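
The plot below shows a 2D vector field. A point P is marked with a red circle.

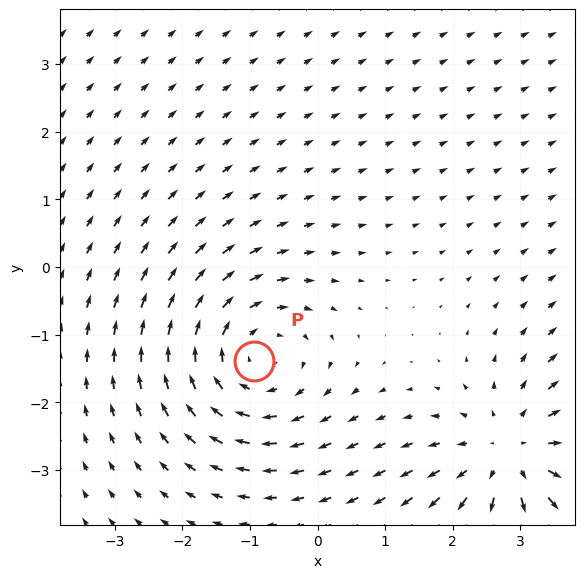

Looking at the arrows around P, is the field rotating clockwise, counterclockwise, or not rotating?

clockwise

Near P at (-0.9, -1.4) the arrows circulate clockwise. The curl (z-component) there is about -4; negative curl means clockwise rotation.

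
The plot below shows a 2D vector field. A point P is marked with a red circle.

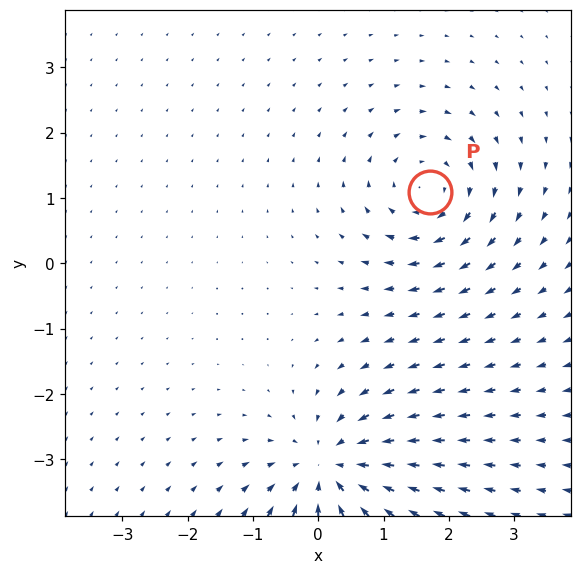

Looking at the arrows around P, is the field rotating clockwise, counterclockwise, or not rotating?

clockwise

Near P at (1.7, 1.1) the arrows circulate clockwise. The curl (z-component) there is about -3; negative curl means clockwise rotation.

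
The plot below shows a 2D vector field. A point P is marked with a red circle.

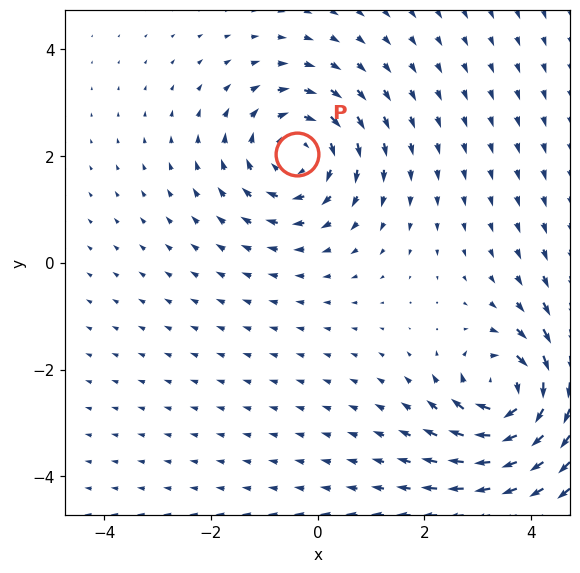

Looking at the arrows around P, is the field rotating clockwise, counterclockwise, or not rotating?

Near P at (-0.4, 2.0) the arrows circulate clockwise. The curl (z-component) there is about -3; negative curl means clockwise rotation.

clockwise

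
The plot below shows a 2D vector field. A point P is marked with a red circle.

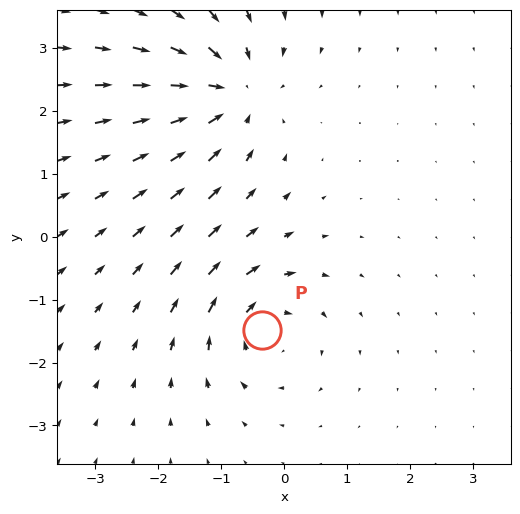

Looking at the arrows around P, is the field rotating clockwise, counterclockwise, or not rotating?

clockwise

Near P at (-0.3, -1.5) the arrows circulate clockwise. The curl (z-component) there is about -5; negative curl means clockwise rotation.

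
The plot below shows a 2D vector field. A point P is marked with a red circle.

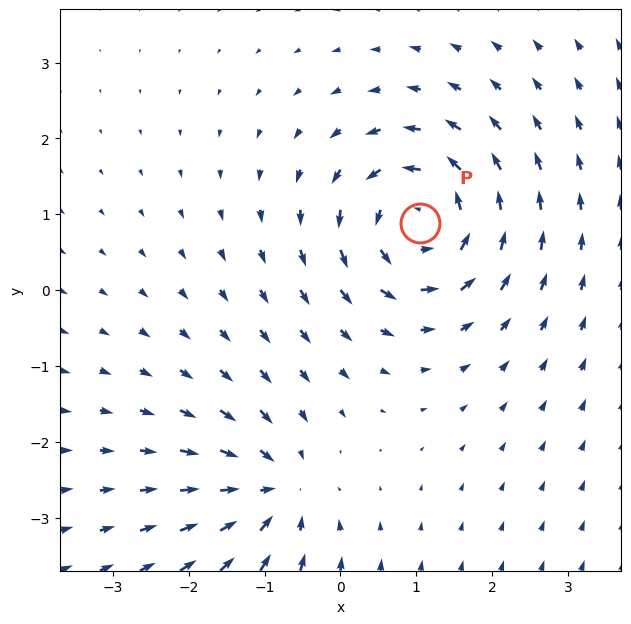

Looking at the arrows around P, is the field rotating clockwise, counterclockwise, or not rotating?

counterclockwise

Near P at (1.0, 0.9) the arrows circulate counterclockwise. The curl (z-component) there is about +5; positive curl means counterclockwise rotation.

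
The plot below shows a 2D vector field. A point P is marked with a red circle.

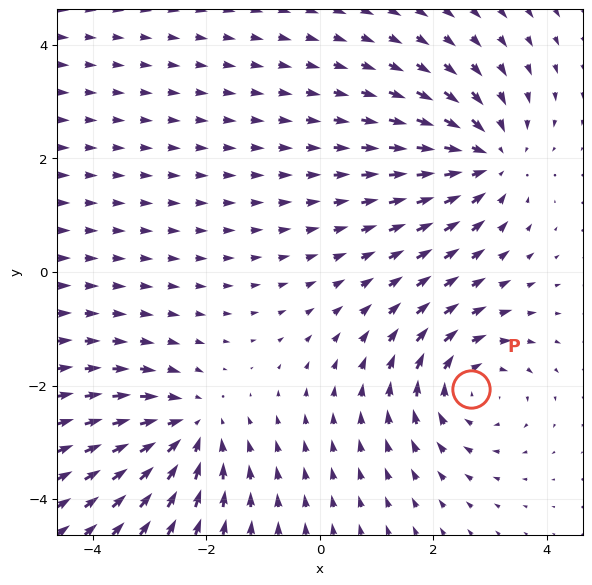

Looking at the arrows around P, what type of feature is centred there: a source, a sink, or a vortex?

At P (2.7, -2.1) the arrows circulate clockwise. Divergence ≈0, curl about -4 — near-zero divergence with nonzero curl is a vortex.

vortex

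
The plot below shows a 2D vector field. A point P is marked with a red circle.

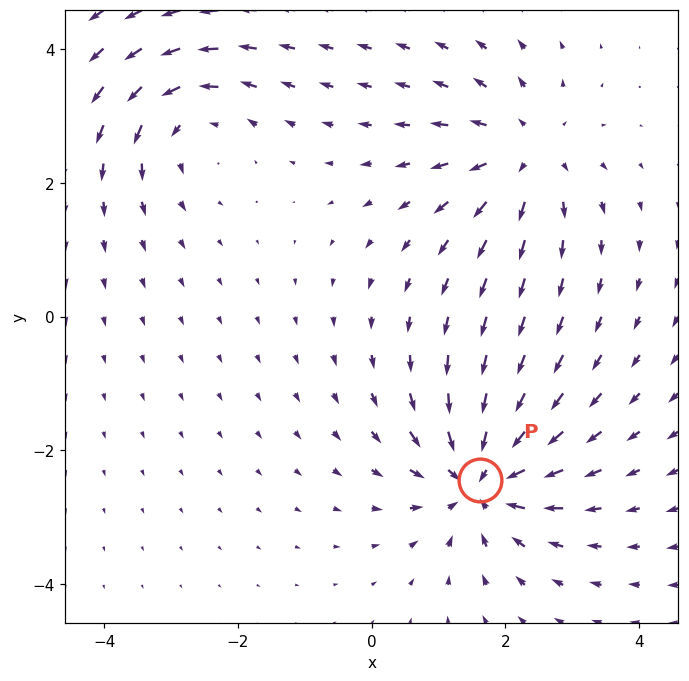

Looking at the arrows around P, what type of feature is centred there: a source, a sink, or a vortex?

At P (1.6, -2.4) the arrows converge inward. Divergence about -5, curl ≈0 — negative divergence with near-zero curl is a sink.

sink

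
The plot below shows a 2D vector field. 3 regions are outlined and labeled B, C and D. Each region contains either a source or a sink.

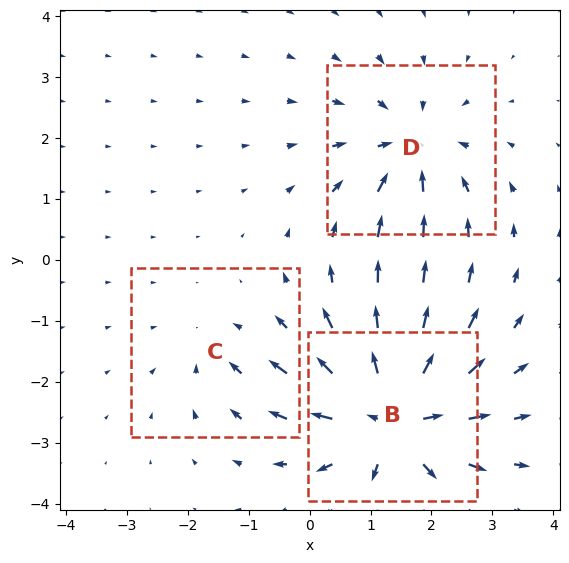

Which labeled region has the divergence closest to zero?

C

Divergence at each region's feature centre — B: about +6, C: about -2, D: about -4. Region C is closest to zero.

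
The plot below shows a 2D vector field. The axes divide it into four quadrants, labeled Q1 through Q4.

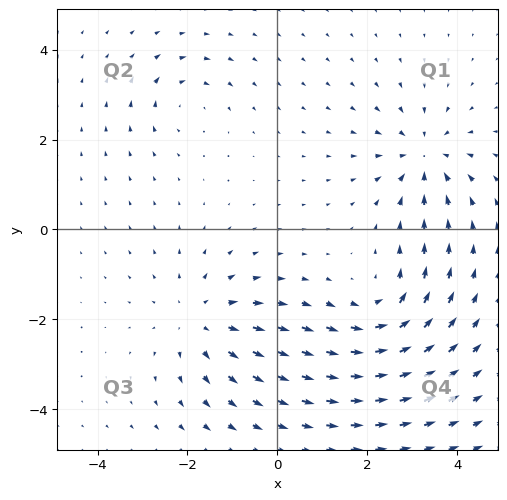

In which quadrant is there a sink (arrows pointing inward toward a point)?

The sink sits at approximately (3.3, 1.6), which lies in quadrant Q1. The divergence there is about -4, negative as expected for a sink.

Q1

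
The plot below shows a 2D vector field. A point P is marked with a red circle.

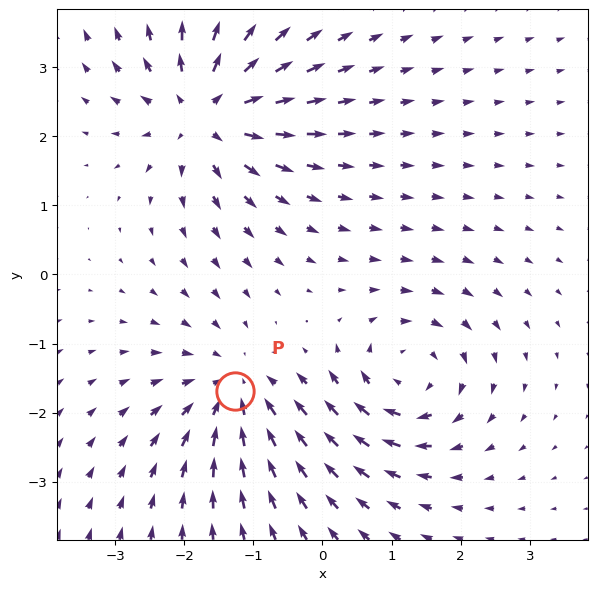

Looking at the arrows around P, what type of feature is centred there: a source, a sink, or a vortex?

sink

At P (-1.3, -1.7) the arrows converge inward. Divergence about -3, curl ≈0 — negative divergence with near-zero curl is a sink.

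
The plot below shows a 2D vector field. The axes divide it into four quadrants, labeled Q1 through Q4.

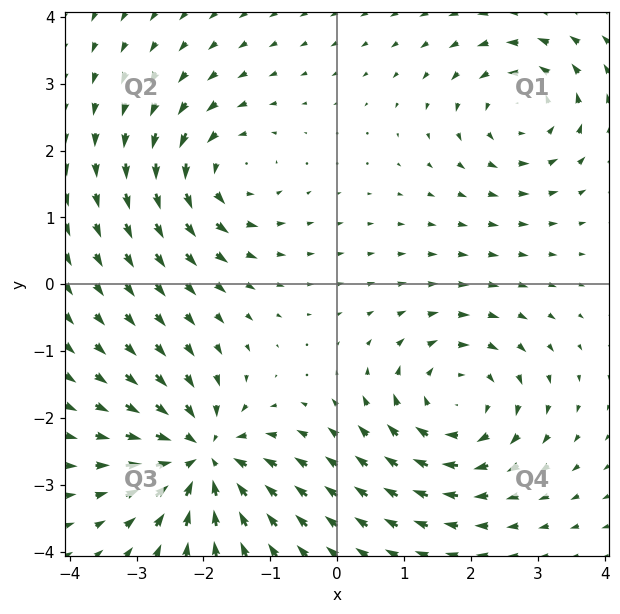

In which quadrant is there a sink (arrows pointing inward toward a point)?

The sink sits at approximately (-2.0, -2.6), which lies in quadrant Q3. The divergence there is about -7, negative as expected for a sink.

Q3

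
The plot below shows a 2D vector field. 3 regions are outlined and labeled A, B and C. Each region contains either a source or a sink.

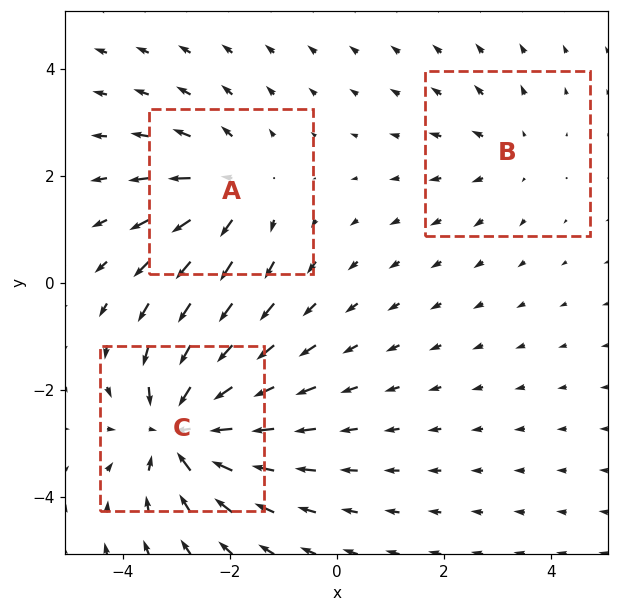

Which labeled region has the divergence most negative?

Divergence at each region's feature centre — A: about +3, B: about +2, C: about -5. Region C is most negative.

C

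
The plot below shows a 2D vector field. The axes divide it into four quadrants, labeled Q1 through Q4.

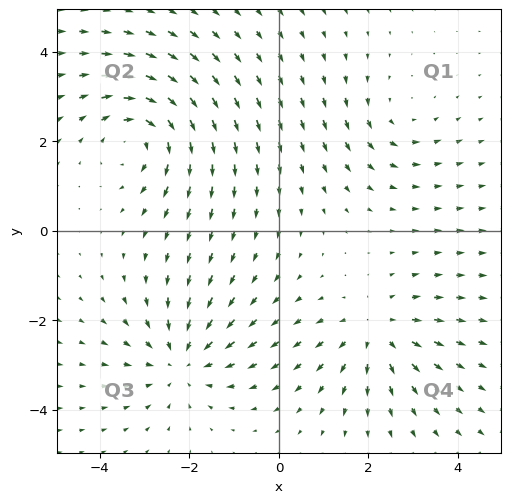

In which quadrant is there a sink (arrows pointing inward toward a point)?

The sink sits at approximately (-2.2, -2.9), which lies in quadrant Q3. The divergence there is about -4, negative as expected for a sink.

Q3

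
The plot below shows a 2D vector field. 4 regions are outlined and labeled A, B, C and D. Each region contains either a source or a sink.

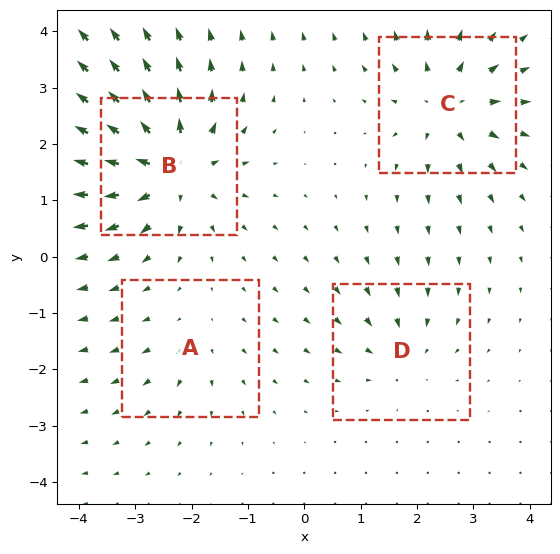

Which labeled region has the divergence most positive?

B

Divergence at each region's feature centre — A: about +2, B: about +7, C: about +6, D: about -3. Region B is most positive.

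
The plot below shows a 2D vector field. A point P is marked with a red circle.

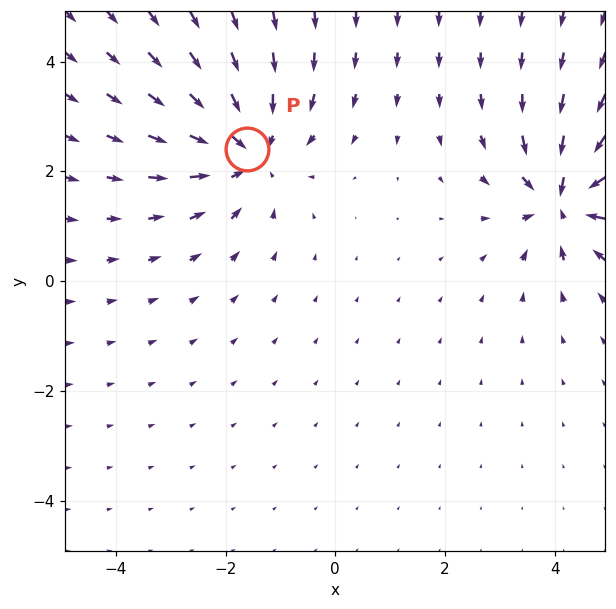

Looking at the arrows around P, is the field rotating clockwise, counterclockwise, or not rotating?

not rotating

Near P at (-1.6, 2.4) the arrows show no circulation. The curl there is ≈0.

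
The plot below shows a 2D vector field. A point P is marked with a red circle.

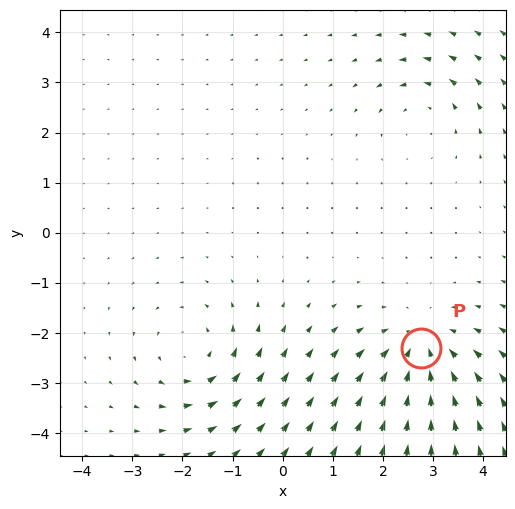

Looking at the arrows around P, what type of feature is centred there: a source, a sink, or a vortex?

At P (2.8, -2.3) the arrows converge inward. Divergence about -4, curl ≈0 — negative divergence with near-zero curl is a sink.

sink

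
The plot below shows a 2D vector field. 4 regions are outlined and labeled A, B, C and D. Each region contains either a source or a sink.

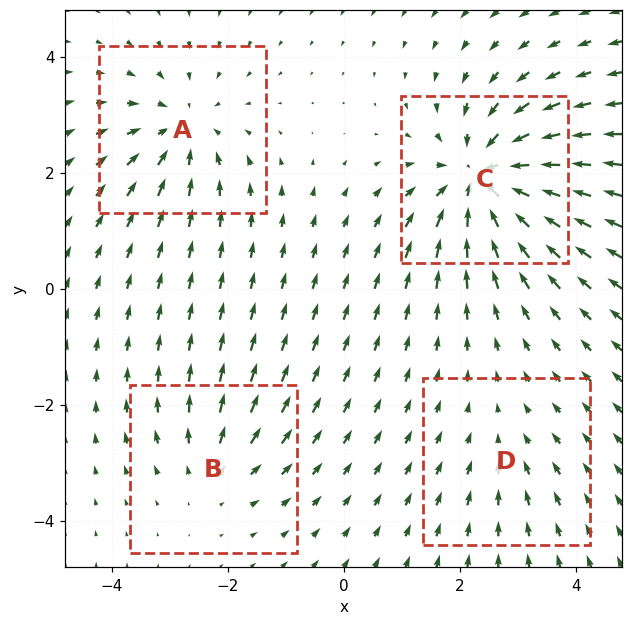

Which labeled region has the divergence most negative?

C

Divergence at each region's feature centre — A: about -5, B: about +3, C: about -8, D: about -2. Region C is most negative.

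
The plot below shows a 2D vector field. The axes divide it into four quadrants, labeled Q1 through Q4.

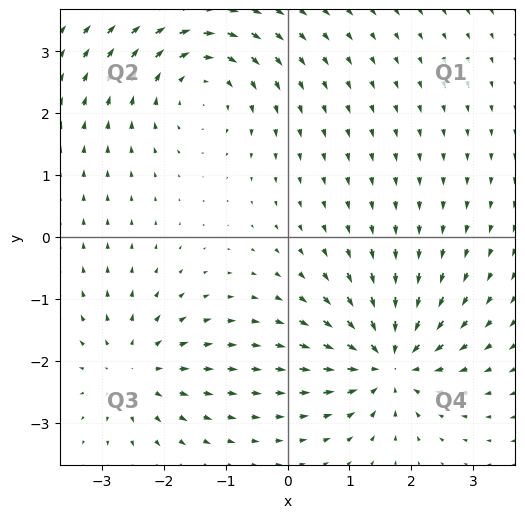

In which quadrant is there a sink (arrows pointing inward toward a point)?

The sink sits at approximately (1.6, -2.0), which lies in quadrant Q4. The divergence there is about -7, negative as expected for a sink.

Q4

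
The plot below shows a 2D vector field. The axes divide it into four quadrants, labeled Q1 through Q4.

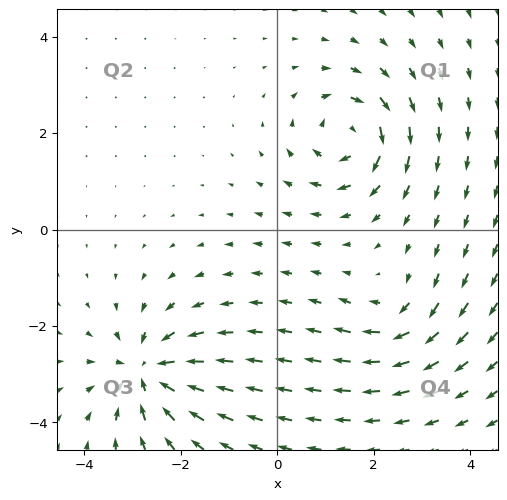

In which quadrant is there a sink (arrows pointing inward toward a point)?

Q3

The sink sits at approximately (-2.7, -3.0), which lies in quadrant Q3. The divergence there is about -5, negative as expected for a sink.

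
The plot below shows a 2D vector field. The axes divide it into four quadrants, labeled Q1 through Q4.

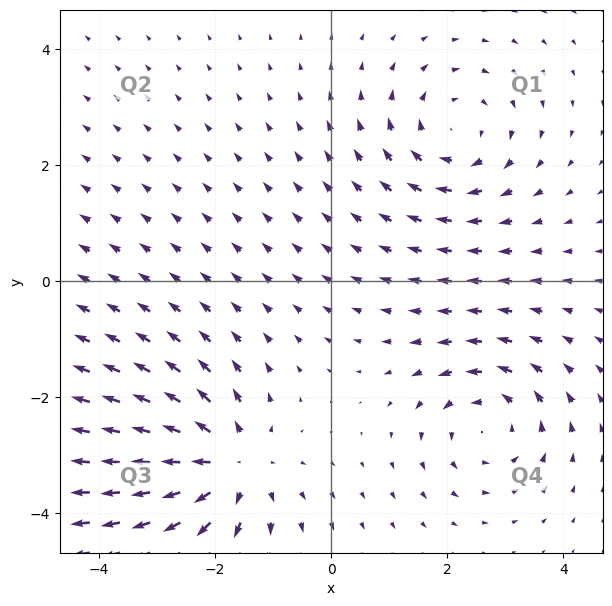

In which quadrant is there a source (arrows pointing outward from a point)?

The source sits at approximately (-1.7, -3.2), which lies in quadrant Q3. The divergence there is about +4, positive as expected for a source.

Q3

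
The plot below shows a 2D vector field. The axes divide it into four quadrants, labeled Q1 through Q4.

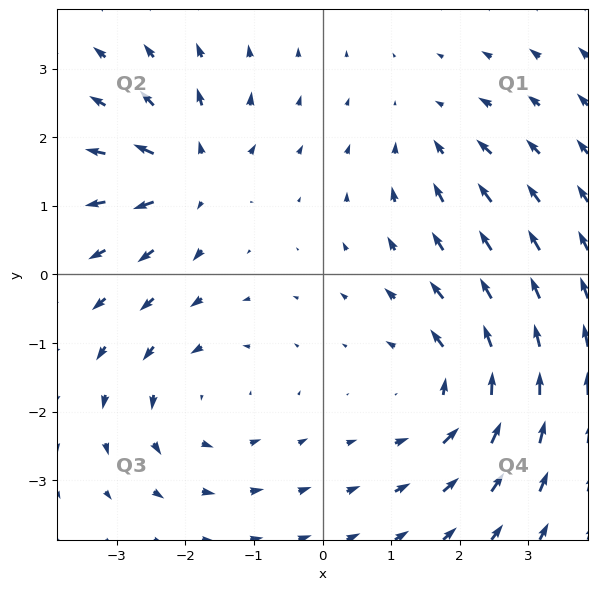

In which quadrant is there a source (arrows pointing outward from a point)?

Q2

The source sits at approximately (-1.9, 1.5), which lies in quadrant Q2. The divergence there is about +5, positive as expected for a source.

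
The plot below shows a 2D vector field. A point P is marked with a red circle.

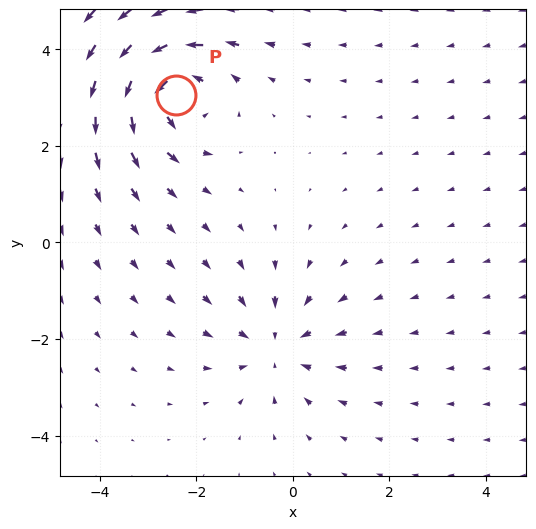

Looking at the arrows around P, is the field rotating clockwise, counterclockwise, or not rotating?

Near P at (-2.4, 3.1) the arrows circulate counterclockwise. The curl (z-component) there is about +5; positive curl means counterclockwise rotation.

counterclockwise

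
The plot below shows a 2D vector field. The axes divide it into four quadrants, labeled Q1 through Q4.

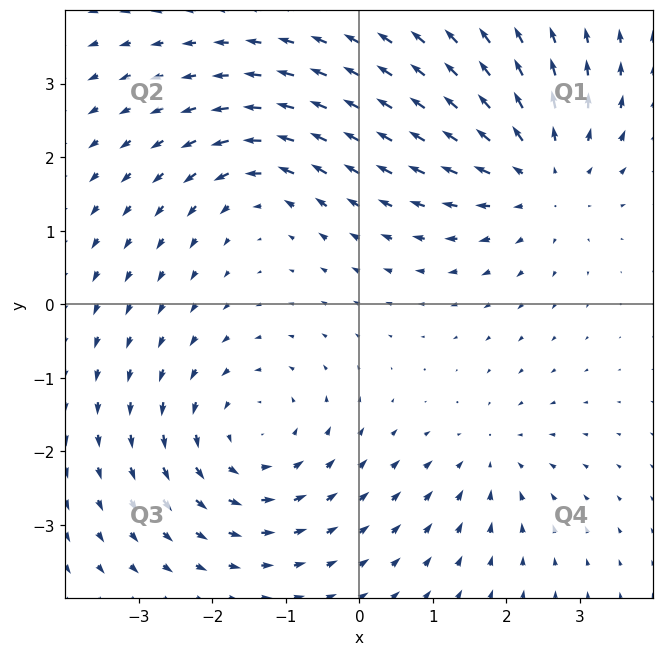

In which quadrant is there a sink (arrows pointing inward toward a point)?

Q4

The sink sits at approximately (1.8, -2.1), which lies in quadrant Q4. The divergence there is about -3, negative as expected for a sink.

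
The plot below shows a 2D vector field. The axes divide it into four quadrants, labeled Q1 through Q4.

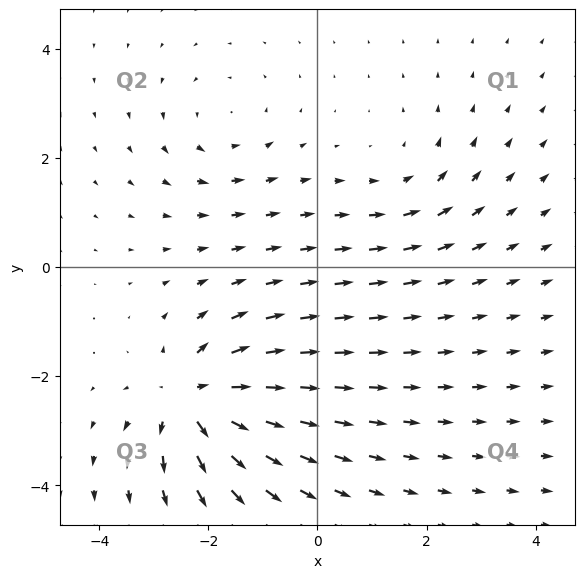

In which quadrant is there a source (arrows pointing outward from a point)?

The source sits at approximately (-2.3, -2.4), which lies in quadrant Q3. The divergence there is about +6, positive as expected for a source.

Q3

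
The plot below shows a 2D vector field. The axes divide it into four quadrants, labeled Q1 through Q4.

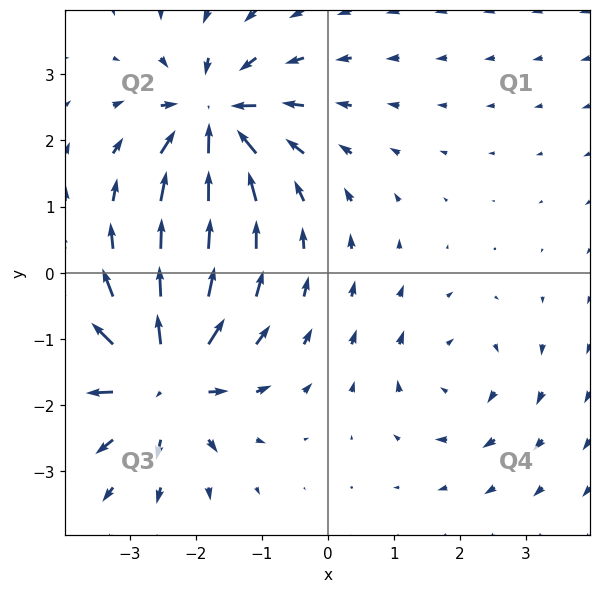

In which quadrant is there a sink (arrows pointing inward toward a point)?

The sink sits at approximately (-1.7, 2.3), which lies in quadrant Q2. The divergence there is about -7, negative as expected for a sink.

Q2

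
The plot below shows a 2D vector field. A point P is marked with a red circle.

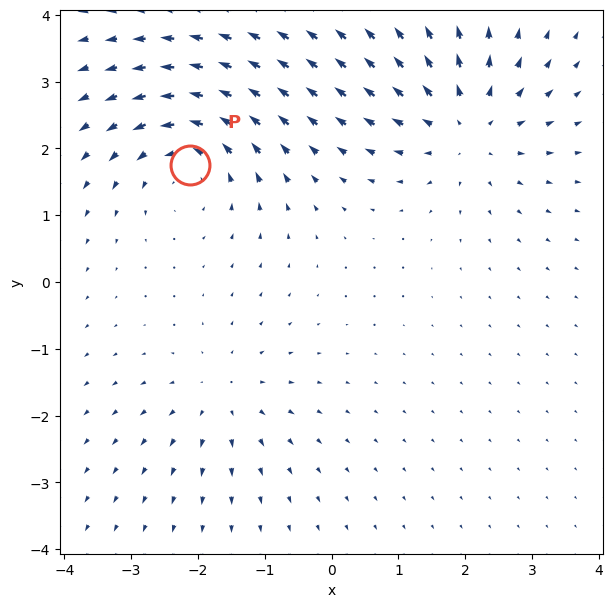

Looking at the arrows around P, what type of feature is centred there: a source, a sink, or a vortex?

At P (-2.1, 1.8) the arrows circulate counterclockwise. Divergence ≈0, curl about +5 — near-zero divergence with nonzero curl is a vortex.

vortex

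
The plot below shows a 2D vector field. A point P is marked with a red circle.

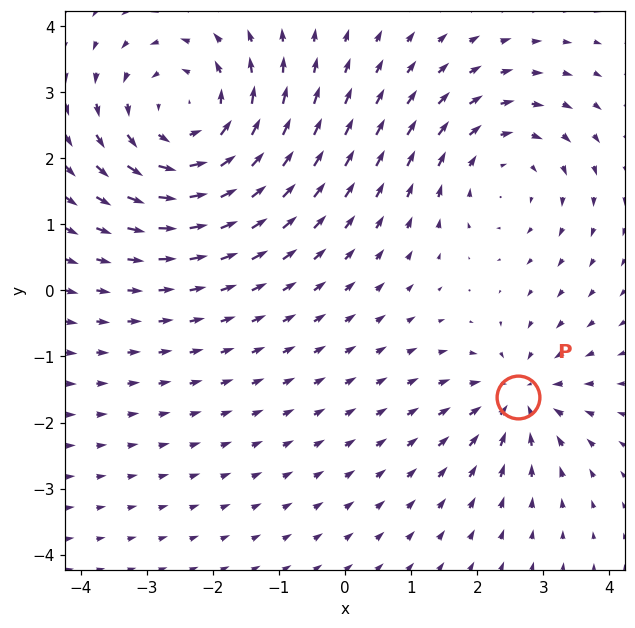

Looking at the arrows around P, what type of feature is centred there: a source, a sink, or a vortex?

At P (2.6, -1.6) the arrows converge inward. Divergence about -4, curl ≈0 — negative divergence with near-zero curl is a sink.

sink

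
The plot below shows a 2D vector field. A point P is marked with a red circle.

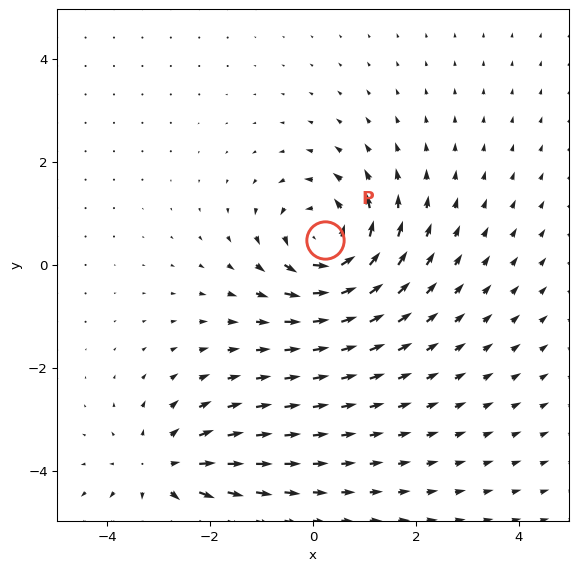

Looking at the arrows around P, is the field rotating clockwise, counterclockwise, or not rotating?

counterclockwise

Near P at (0.2, 0.5) the arrows circulate counterclockwise. The curl (z-component) there is about +5; positive curl means counterclockwise rotation.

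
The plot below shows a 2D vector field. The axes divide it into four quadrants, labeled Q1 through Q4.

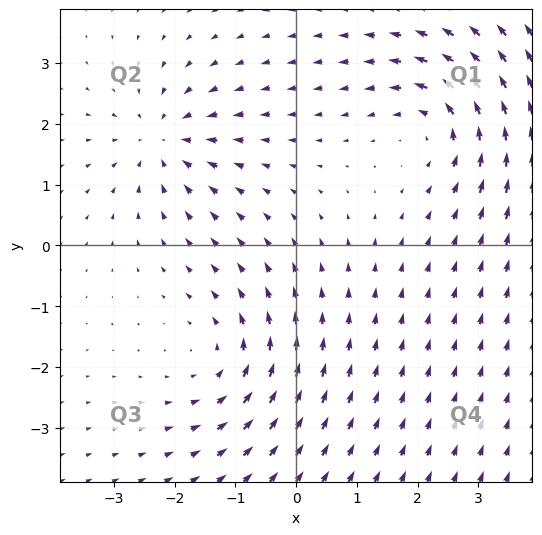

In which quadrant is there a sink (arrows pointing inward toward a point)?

The sink sits at approximately (-2.2, 1.7), which lies in quadrant Q2. The divergence there is about -4, negative as expected for a sink.

Q2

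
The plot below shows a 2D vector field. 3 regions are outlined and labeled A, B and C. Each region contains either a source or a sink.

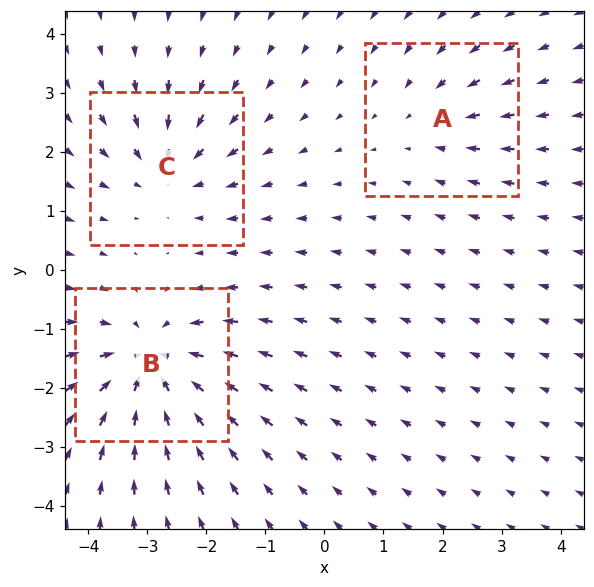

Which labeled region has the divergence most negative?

B

Divergence at each region's feature centre — A: about -2, B: about -5, C: about -3. Region B is most negative.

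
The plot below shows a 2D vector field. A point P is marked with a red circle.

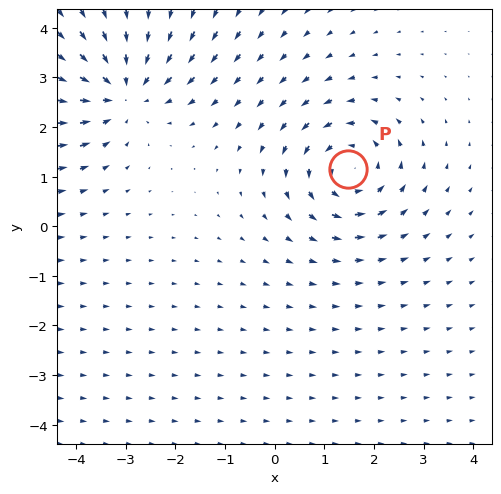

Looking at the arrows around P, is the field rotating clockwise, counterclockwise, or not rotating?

Near P at (1.5, 1.1) the arrows circulate counterclockwise. The curl (z-component) there is about +3; positive curl means counterclockwise rotation.

counterclockwise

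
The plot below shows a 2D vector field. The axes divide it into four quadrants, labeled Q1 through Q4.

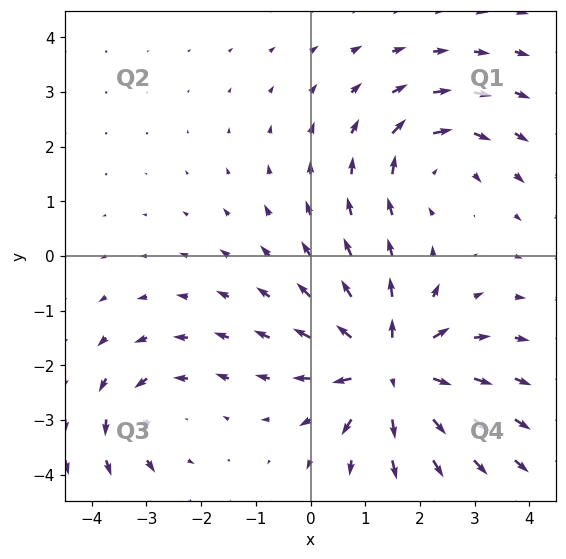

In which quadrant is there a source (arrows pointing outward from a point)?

Q4

The source sits at approximately (1.5, -2.0), which lies in quadrant Q4. The divergence there is about +5, positive as expected for a source.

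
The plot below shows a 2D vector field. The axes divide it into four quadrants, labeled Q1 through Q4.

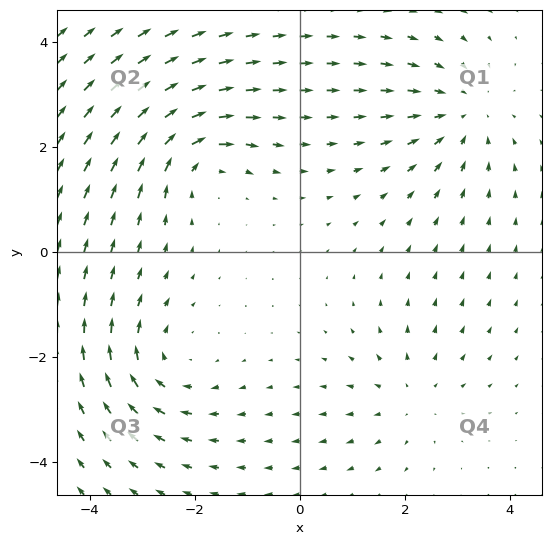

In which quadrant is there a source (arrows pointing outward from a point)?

Q4

The source sits at approximately (2.1, -2.7), which lies in quadrant Q4. The divergence there is about +3, positive as expected for a source.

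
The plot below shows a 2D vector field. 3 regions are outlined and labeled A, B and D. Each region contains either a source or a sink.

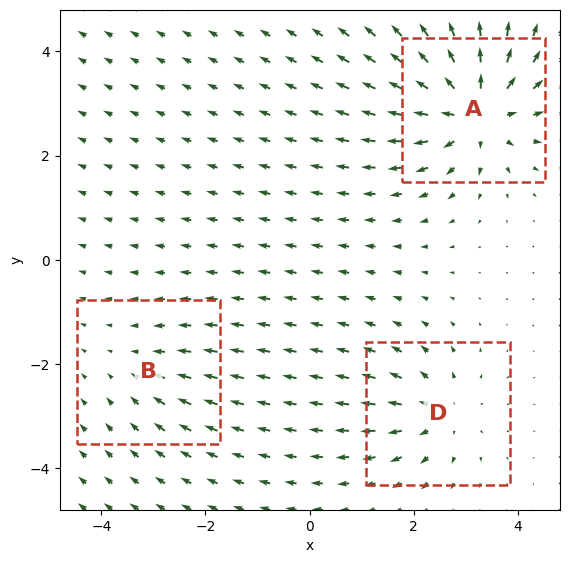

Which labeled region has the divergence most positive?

A

Divergence at each region's feature centre — A: about +6, B: about -2, D: about +4. Region A is most positive.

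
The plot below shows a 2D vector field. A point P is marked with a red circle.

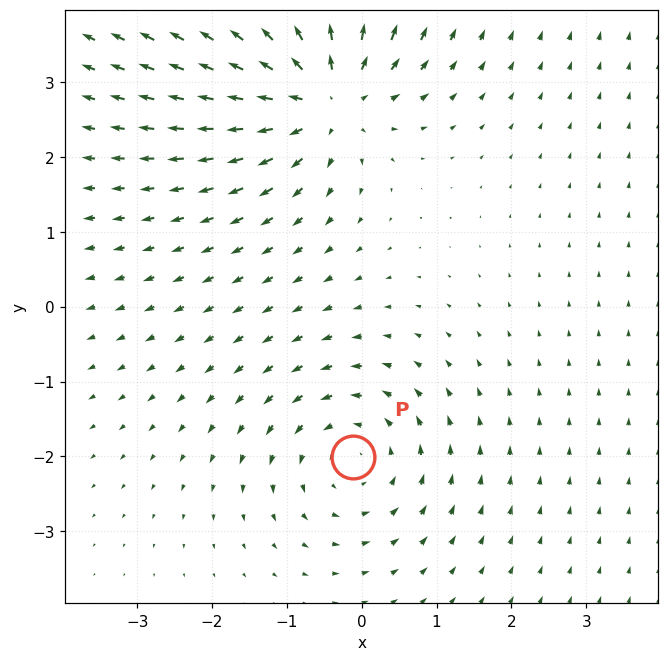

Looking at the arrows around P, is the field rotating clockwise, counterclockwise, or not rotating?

Near P at (-0.1, -2.0) the arrows circulate counterclockwise. The curl (z-component) there is about +4; positive curl means counterclockwise rotation.

counterclockwise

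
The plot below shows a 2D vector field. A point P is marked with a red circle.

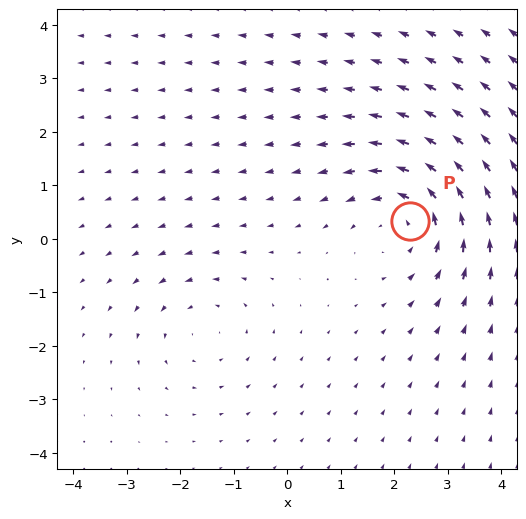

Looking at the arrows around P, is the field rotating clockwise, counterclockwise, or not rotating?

counterclockwise

Near P at (2.3, 0.3) the arrows circulate counterclockwise. The curl (z-component) there is about +4; positive curl means counterclockwise rotation.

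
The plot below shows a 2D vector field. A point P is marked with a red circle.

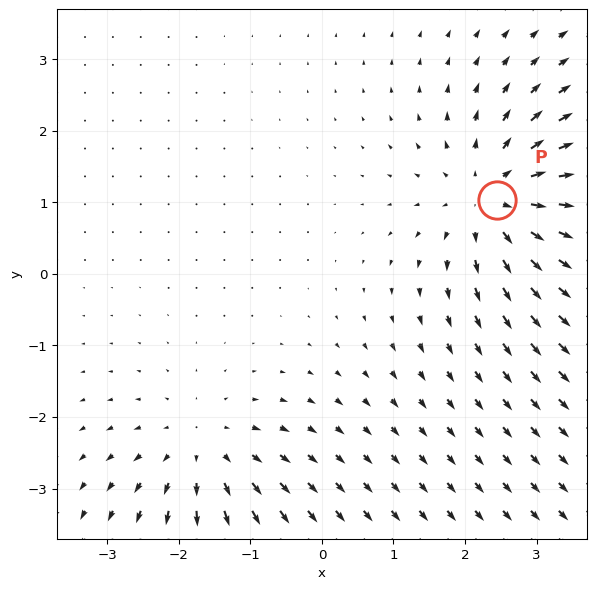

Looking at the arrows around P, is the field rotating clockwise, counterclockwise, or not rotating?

not rotating

Near P at (2.5, 1.0) the arrows show no circulation. The curl there is ≈0.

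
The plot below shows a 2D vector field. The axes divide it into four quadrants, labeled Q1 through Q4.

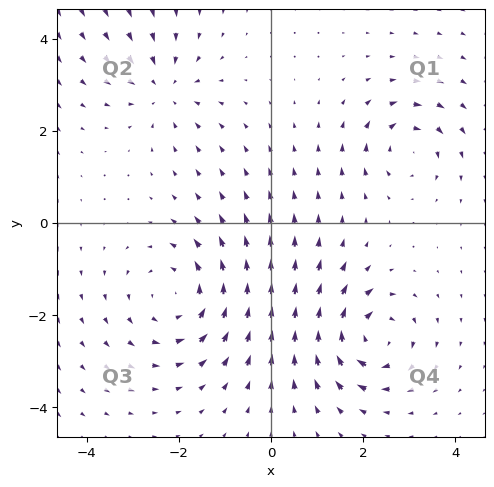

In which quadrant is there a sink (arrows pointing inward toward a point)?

The sink sits at approximately (-2.3, 2.9), which lies in quadrant Q2. The divergence there is about -4, negative as expected for a sink.

Q2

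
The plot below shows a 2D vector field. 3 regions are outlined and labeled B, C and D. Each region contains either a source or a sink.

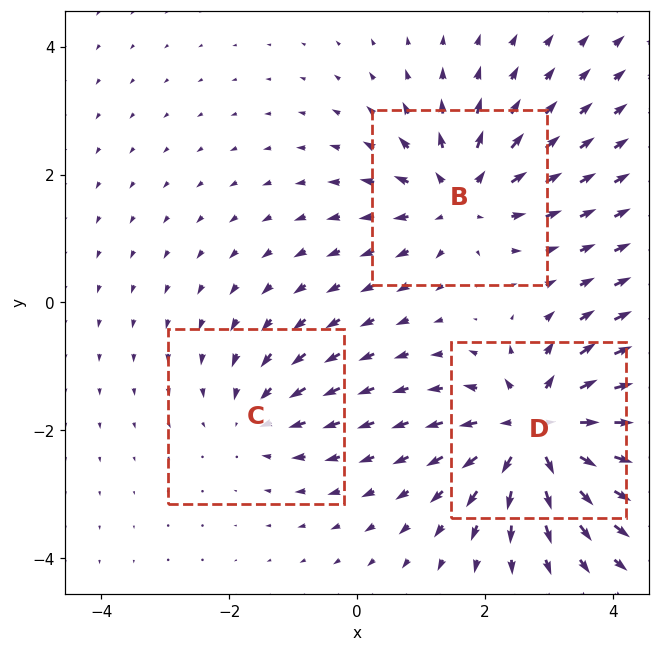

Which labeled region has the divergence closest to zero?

C

Divergence at each region's feature centre — B: about +4, C: about -2, D: about +5. Region C is closest to zero.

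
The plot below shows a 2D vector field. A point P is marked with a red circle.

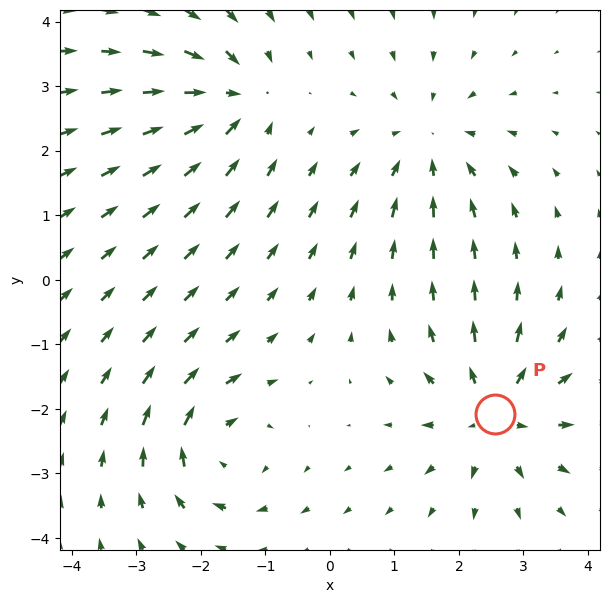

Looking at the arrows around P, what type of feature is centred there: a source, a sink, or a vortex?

At P (2.6, -2.1) the arrows spread outward. Divergence about +4, curl ≈0 — positive divergence with near-zero curl is a source.

source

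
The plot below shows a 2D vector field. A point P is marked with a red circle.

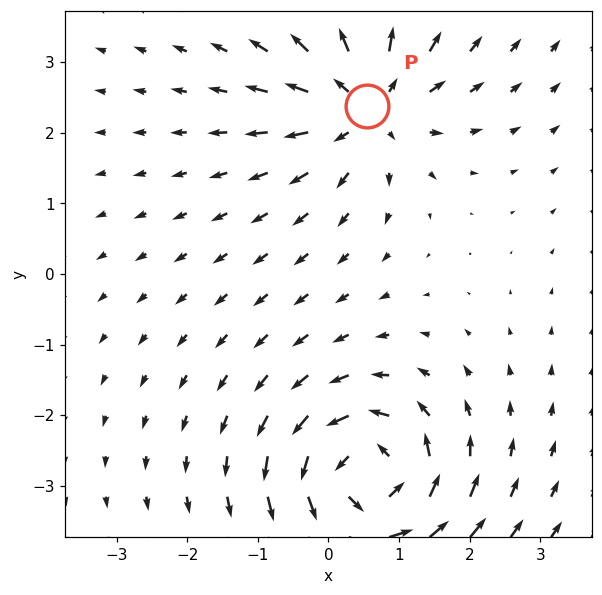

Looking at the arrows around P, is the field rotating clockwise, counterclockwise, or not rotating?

Near P at (0.5, 2.4) the arrows show no circulation. The curl there is ≈0.

not rotating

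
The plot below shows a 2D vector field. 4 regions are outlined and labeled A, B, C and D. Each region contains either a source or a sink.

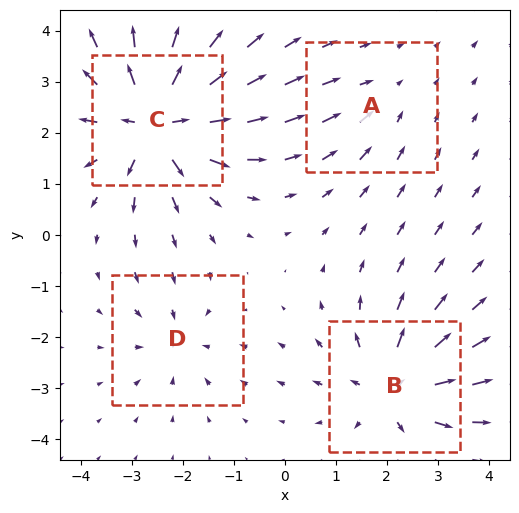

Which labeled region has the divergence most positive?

C

Divergence at each region's feature centre — A: about -2, B: about +5, C: about +8, D: about -3. Region C is most positive.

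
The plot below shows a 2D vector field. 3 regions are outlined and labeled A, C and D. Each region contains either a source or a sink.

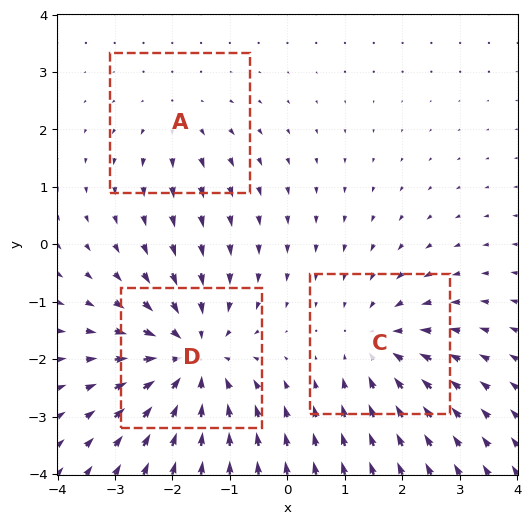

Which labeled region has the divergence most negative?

Divergence at each region's feature centre — A: about +2, C: about -3, D: about -4. Region D is most negative.

D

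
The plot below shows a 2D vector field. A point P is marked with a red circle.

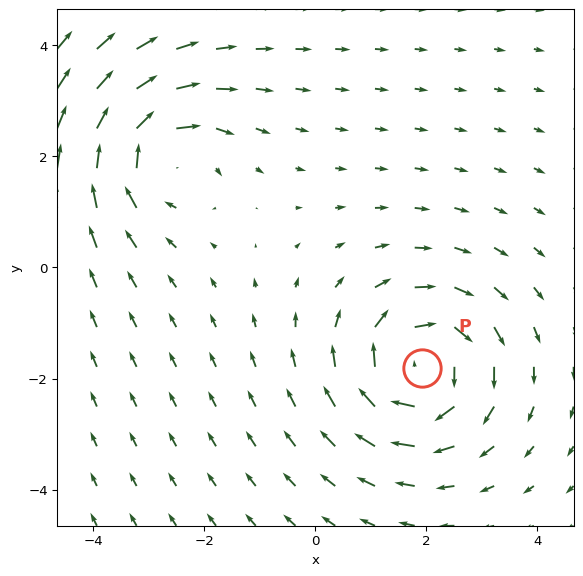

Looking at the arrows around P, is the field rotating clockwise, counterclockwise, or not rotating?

clockwise

Near P at (1.9, -1.8) the arrows circulate clockwise. The curl (z-component) there is about -4; negative curl means clockwise rotation.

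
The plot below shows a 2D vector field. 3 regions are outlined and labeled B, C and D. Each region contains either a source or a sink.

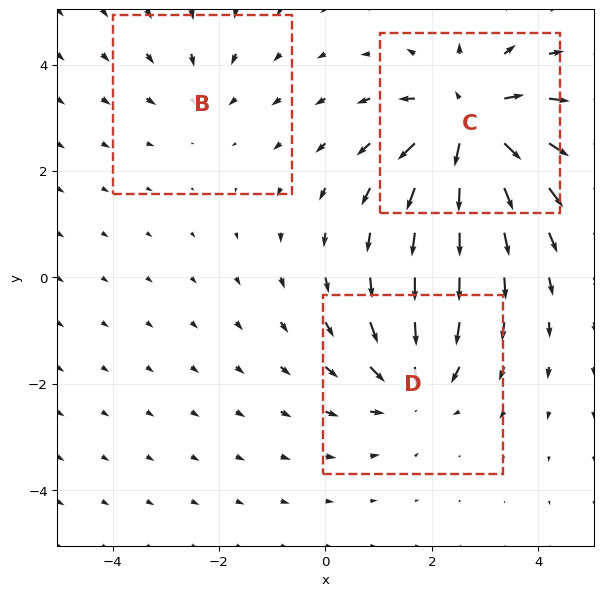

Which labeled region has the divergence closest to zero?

B

Divergence at each region's feature centre — B: about -2, C: about +6, D: about -4. Region B is closest to zero.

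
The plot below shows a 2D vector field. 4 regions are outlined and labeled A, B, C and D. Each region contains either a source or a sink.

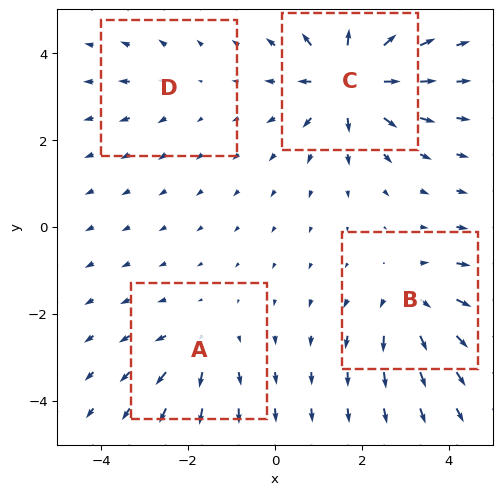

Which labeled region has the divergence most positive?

C

Divergence at each region's feature centre — A: about +4, B: about +5, C: about +8, D: about +2. Region C is most positive.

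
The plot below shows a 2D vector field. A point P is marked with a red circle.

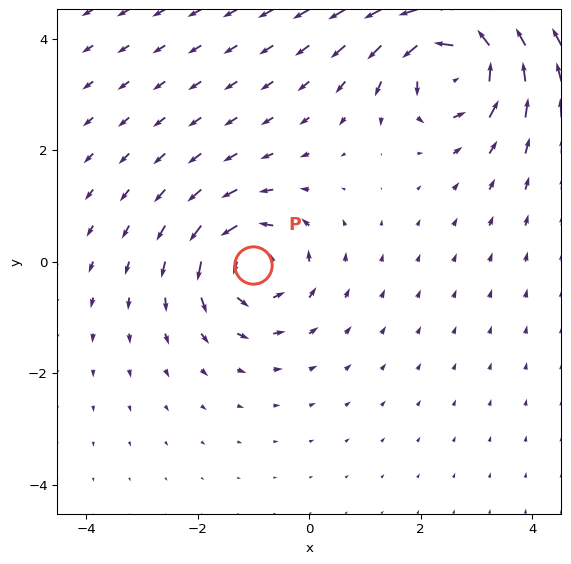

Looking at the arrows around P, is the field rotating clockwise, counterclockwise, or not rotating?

Near P at (-1.0, -0.1) the arrows circulate counterclockwise. The curl (z-component) there is about +4; positive curl means counterclockwise rotation.

counterclockwise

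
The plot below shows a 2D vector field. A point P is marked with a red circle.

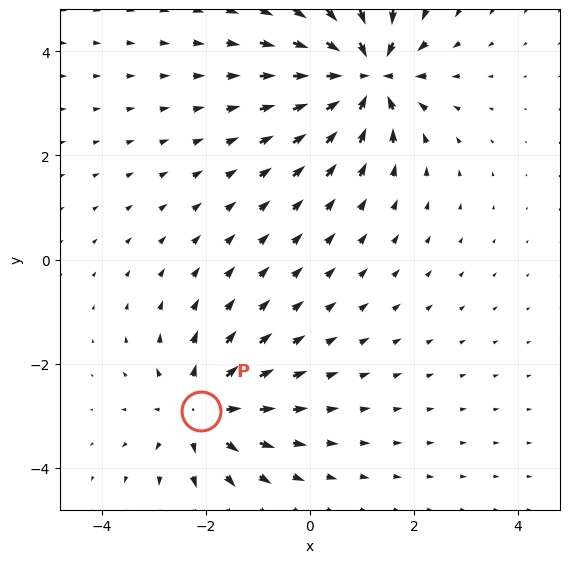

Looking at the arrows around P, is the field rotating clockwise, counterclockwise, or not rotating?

Near P at (-2.1, -2.9) the arrows show no circulation. The curl there is ≈0.

not rotating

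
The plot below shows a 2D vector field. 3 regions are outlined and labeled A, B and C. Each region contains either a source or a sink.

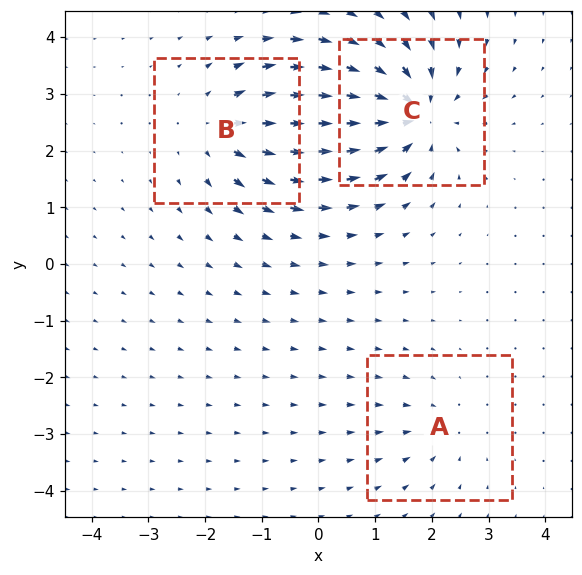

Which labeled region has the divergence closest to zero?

A

Divergence at each region's feature centre — A: about -2, B: about +4, C: about -6. Region A is closest to zero.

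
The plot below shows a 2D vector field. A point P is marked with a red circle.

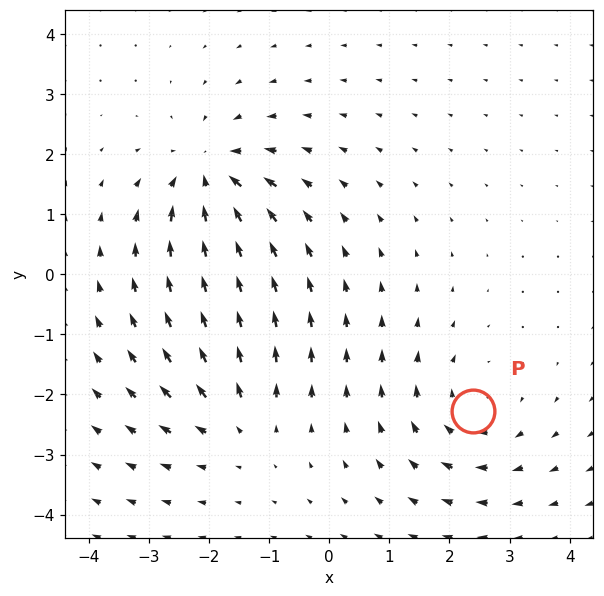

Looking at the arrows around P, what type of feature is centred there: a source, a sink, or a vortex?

At P (2.4, -2.3) the arrows circulate clockwise. Divergence ≈0, curl about -3 — near-zero divergence with nonzero curl is a vortex.

vortex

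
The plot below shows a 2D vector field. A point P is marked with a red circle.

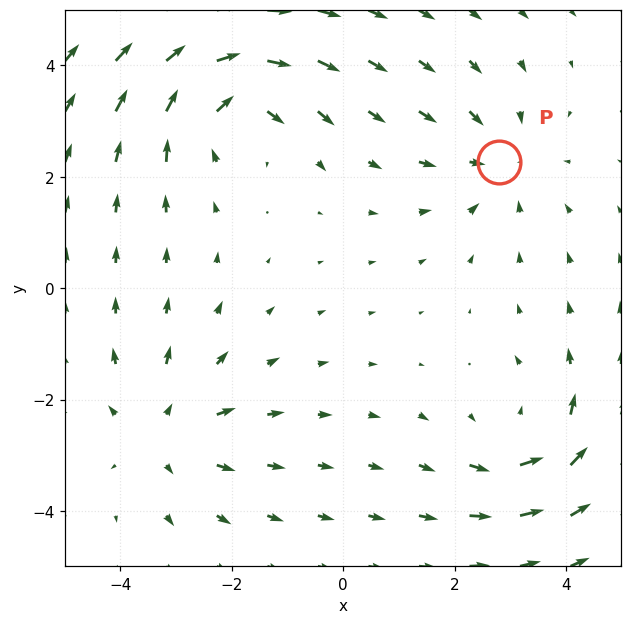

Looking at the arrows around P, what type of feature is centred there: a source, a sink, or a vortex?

At P (2.8, 2.3) the arrows converge inward. Divergence about -3, curl ≈0 — negative divergence with near-zero curl is a sink.

sink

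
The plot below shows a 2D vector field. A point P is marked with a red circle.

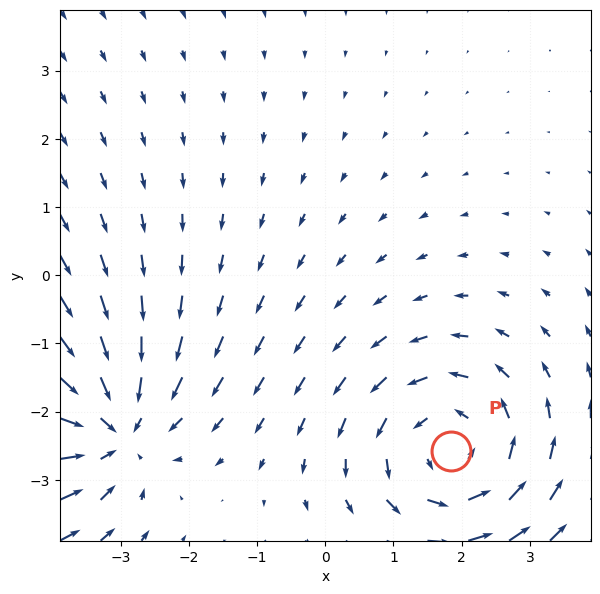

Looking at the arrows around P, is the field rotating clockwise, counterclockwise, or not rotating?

Near P at (1.8, -2.6) the arrows circulate counterclockwise. The curl (z-component) there is about +3; positive curl means counterclockwise rotation.

counterclockwise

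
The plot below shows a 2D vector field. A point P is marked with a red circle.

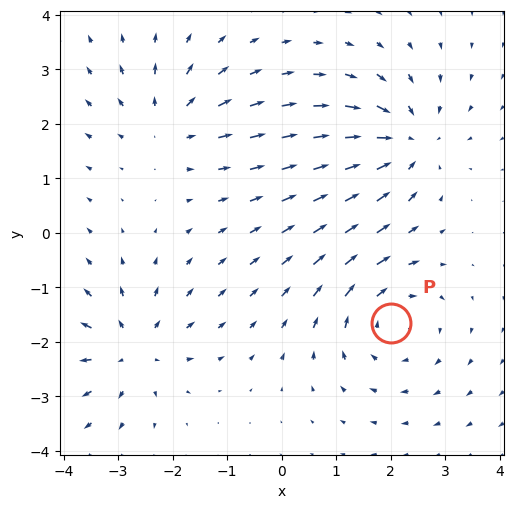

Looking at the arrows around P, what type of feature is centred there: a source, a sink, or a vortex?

vortex

At P (2.0, -1.7) the arrows circulate clockwise. Divergence ≈0, curl about -4 — near-zero divergence with nonzero curl is a vortex.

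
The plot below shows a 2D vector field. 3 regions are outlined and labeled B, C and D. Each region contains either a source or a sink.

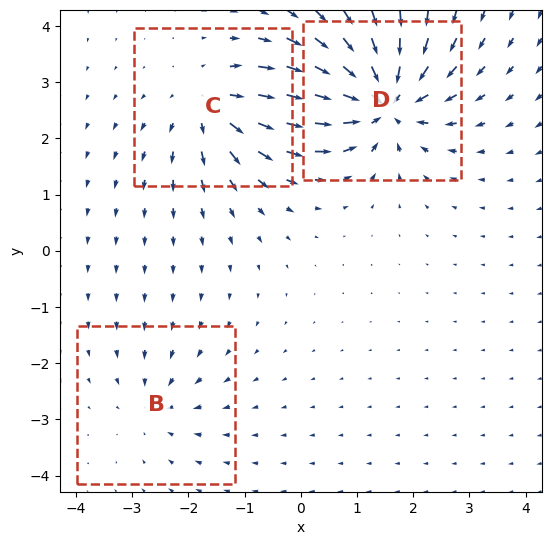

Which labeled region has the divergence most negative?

D

Divergence at each region's feature centre — B: about -2, C: about +4, D: about -6. Region D is most negative.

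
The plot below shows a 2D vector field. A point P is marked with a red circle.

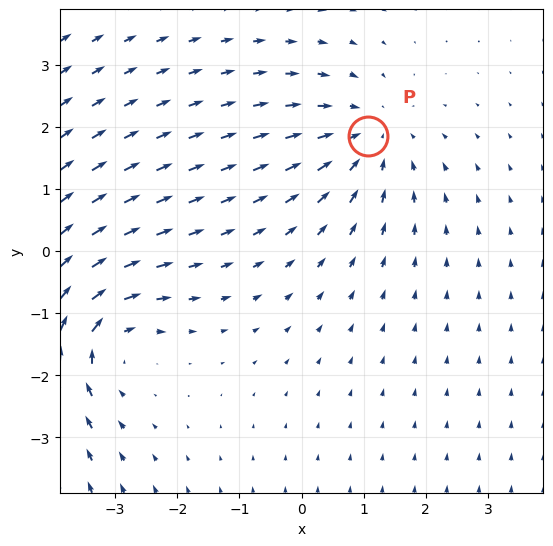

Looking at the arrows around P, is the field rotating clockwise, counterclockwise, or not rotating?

Near P at (1.1, 1.8) the arrows show no circulation. The curl there is ≈0.

not rotating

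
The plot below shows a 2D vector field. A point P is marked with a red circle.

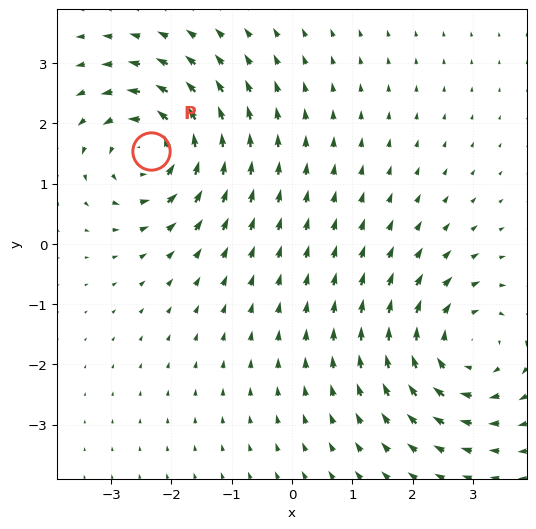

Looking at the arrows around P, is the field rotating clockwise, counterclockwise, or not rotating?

Near P at (-2.3, 1.5) the arrows circulate counterclockwise. The curl (z-component) there is about +4; positive curl means counterclockwise rotation.

counterclockwise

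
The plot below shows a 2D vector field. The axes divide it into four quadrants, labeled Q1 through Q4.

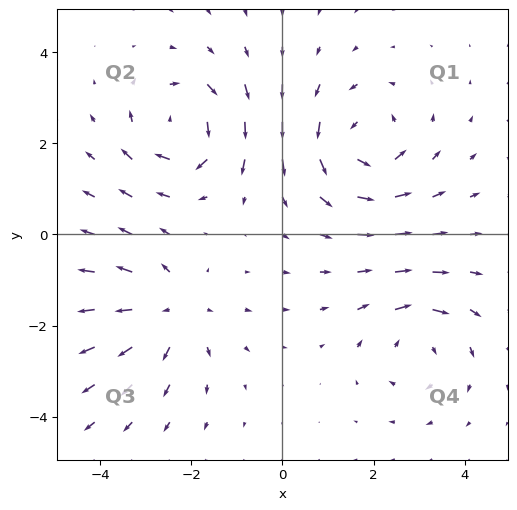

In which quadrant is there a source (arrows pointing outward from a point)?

Q3

The source sits at approximately (-2.4, -1.7), which lies in quadrant Q3. The divergence there is about +4, positive as expected for a source.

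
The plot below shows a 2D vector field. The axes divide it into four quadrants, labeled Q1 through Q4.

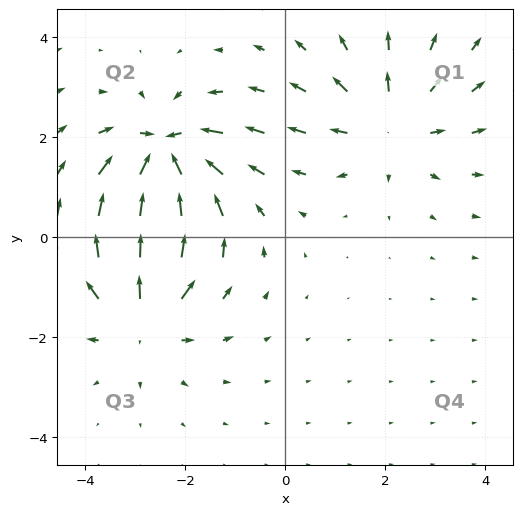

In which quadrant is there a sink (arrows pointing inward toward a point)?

Q2

The sink sits at approximately (-2.4, 1.7), which lies in quadrant Q2. The divergence there is about -6, negative as expected for a sink.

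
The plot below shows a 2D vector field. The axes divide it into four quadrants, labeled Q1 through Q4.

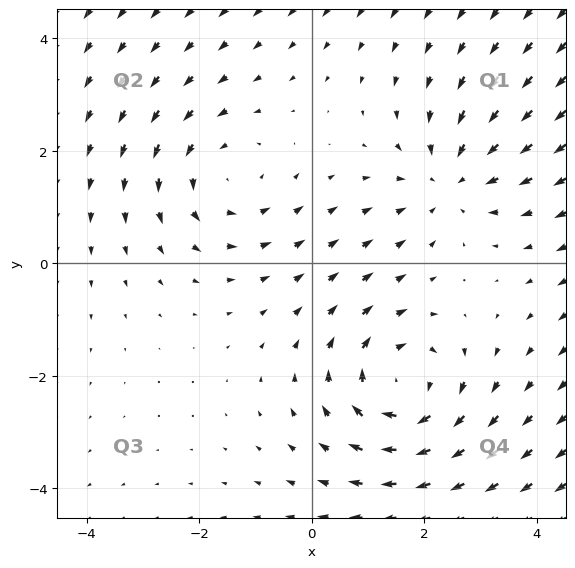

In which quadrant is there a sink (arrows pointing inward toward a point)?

Q1

The sink sits at approximately (2.5, 1.5), which lies in quadrant Q1. The divergence there is about -2, negative as expected for a sink.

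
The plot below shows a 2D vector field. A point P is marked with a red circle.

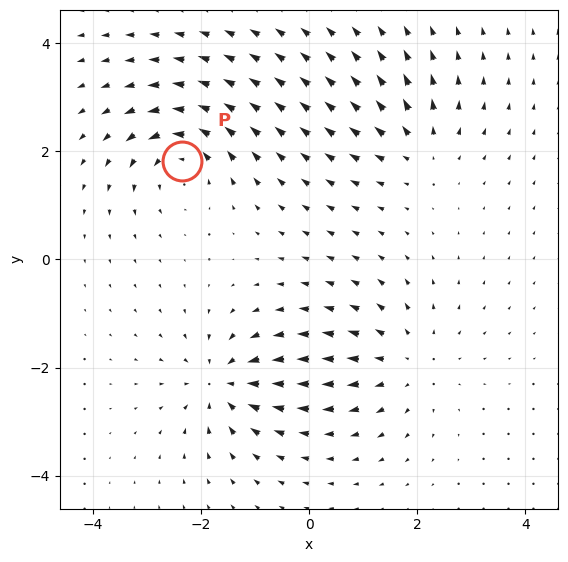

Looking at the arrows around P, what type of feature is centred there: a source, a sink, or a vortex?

vortex

At P (-2.3, 1.8) the arrows circulate counterclockwise. Divergence ≈0, curl about +6 — near-zero divergence with nonzero curl is a vortex.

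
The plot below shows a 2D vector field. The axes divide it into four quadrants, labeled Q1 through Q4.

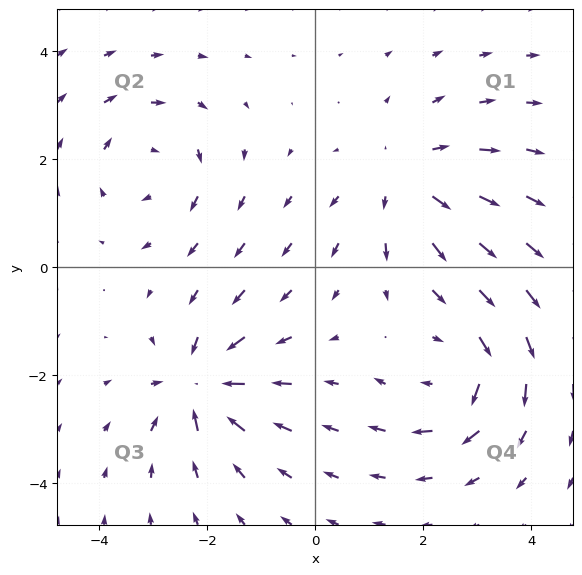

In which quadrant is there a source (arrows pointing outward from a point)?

Q1

The source sits at approximately (1.7, 1.6), which lies in quadrant Q1. The divergence there is about +4, positive as expected for a source.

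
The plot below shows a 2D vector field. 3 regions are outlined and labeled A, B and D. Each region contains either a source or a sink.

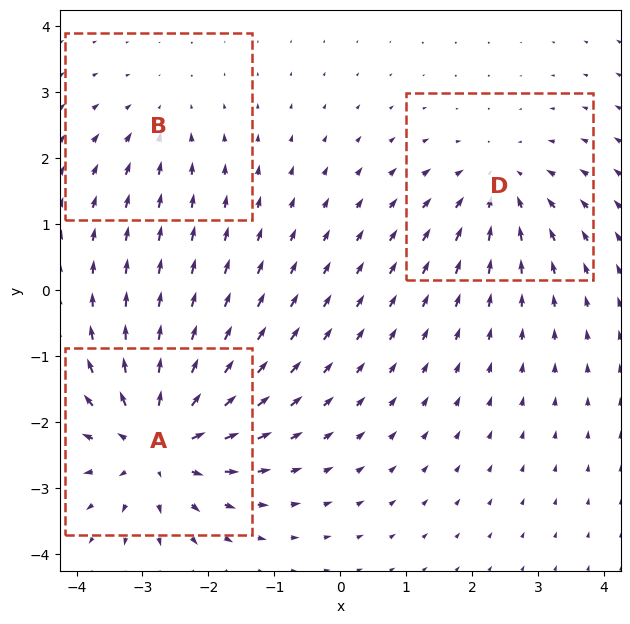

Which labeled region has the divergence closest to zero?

Divergence at each region's feature centre — A: about +5, B: about -2, D: about -3. Region B is closest to zero.

B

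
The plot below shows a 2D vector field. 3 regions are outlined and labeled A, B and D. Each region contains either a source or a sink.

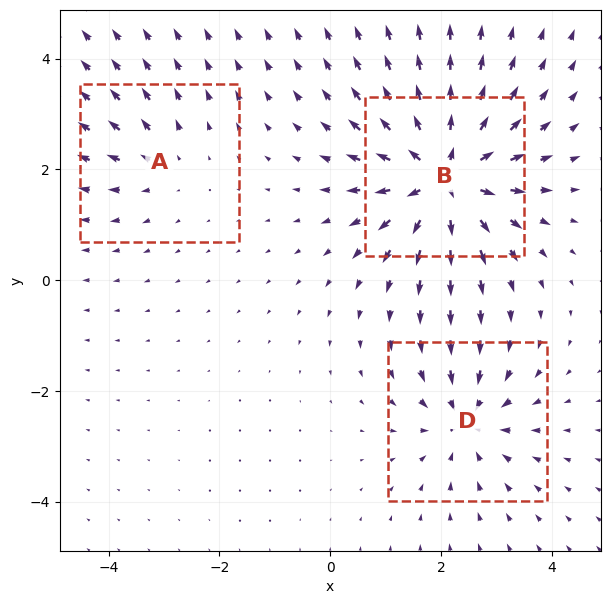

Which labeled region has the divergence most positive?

B

Divergence at each region's feature centre — A: about +2, B: about +6, D: about -4. Region B is most positive.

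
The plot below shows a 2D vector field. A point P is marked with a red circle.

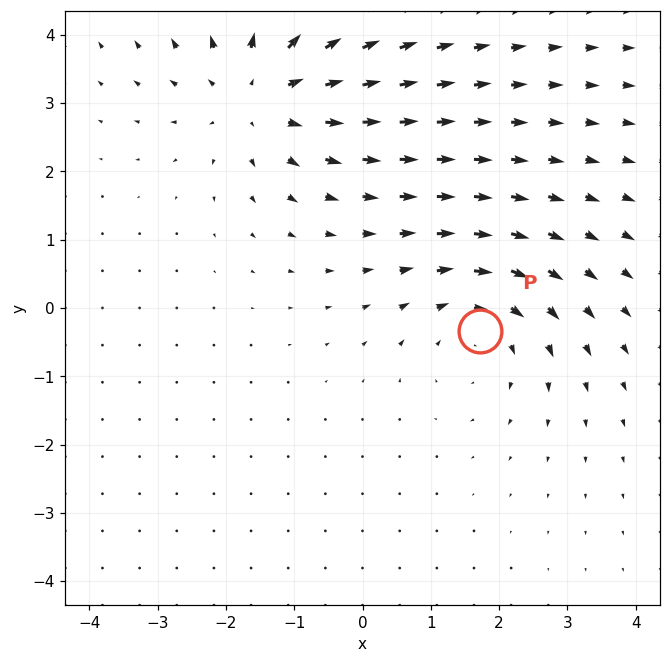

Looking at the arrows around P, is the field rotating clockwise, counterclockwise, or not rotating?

clockwise

Near P at (1.7, -0.3) the arrows circulate clockwise. The curl (z-component) there is about -3; negative curl means clockwise rotation.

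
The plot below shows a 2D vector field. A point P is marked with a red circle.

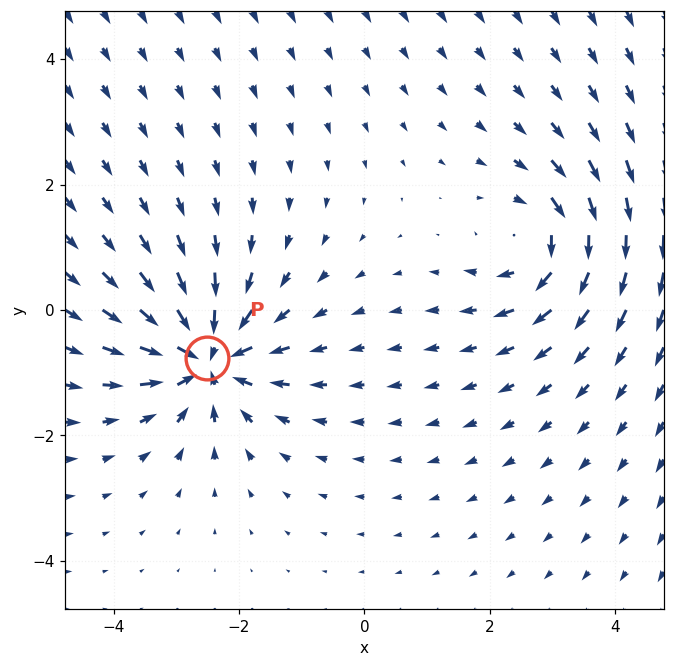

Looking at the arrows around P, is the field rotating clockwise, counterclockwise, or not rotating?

Near P at (-2.5, -0.8) the arrows show no circulation. The curl there is ≈0.

not rotating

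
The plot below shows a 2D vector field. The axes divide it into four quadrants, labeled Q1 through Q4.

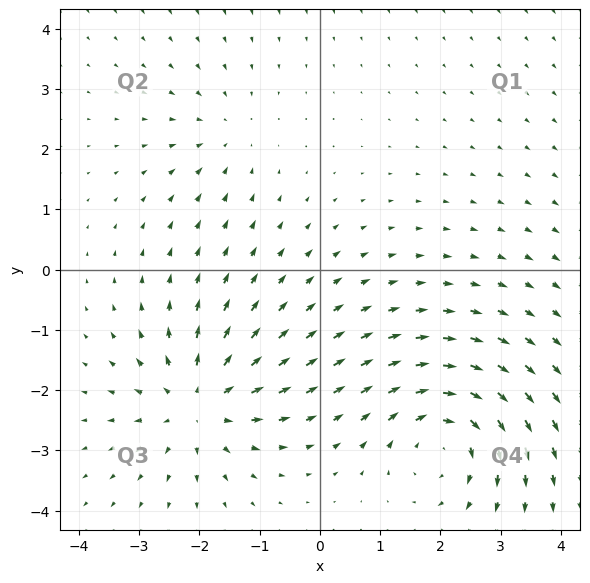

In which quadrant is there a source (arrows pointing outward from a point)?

Q3

The source sits at approximately (-2.0, -2.2), which lies in quadrant Q3. The divergence there is about +5, positive as expected for a source.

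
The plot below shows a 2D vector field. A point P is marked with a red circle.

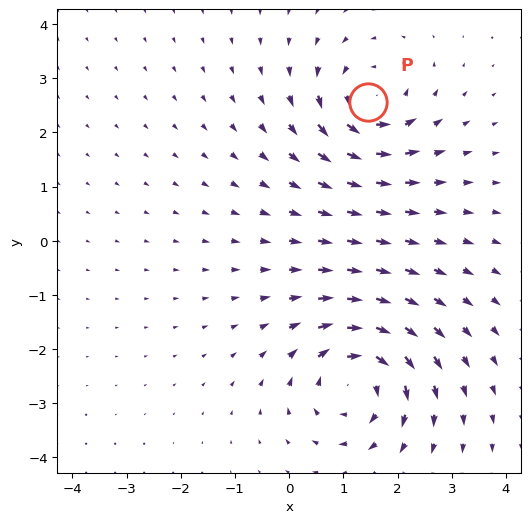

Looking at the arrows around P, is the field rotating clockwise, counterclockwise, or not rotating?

counterclockwise

Near P at (1.5, 2.6) the arrows circulate counterclockwise. The curl (z-component) there is about +5; positive curl means counterclockwise rotation.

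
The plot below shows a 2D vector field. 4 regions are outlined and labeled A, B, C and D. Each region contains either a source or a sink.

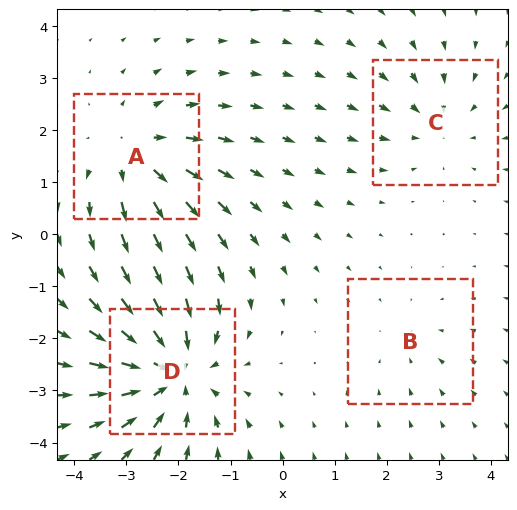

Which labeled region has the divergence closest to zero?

Divergence at each region's feature centre — A: about +4, B: about -2, C: about -3, D: about -6. Region B is closest to zero.

B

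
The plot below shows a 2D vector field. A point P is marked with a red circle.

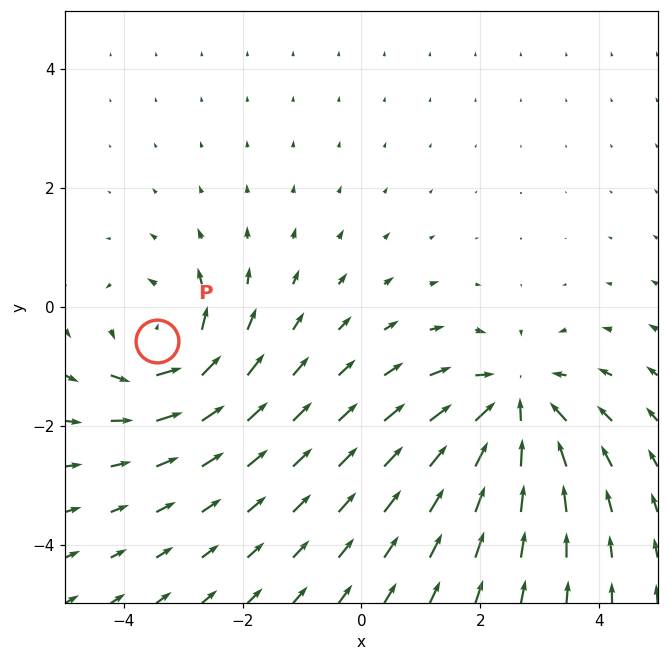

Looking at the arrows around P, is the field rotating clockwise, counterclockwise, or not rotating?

counterclockwise

Near P at (-3.4, -0.6) the arrows circulate counterclockwise. The curl (z-component) there is about +4; positive curl means counterclockwise rotation.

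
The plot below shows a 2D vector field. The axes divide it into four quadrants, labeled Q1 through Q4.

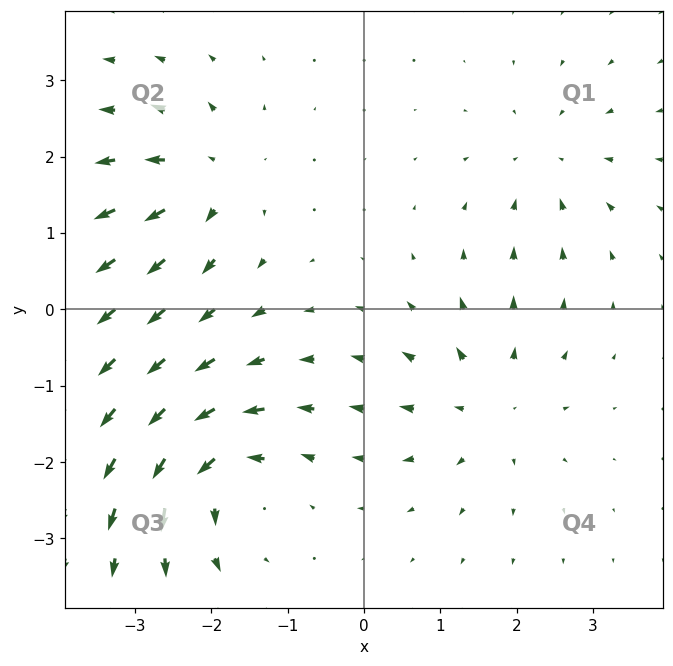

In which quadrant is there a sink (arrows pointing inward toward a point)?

Q1

The sink sits at approximately (2.4, 1.9), which lies in quadrant Q1. The divergence there is about -3, negative as expected for a sink.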